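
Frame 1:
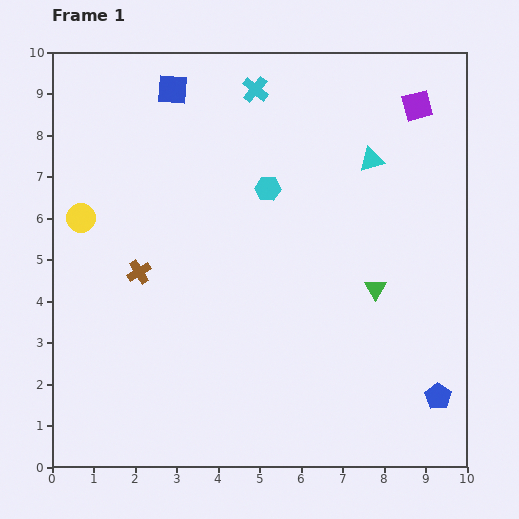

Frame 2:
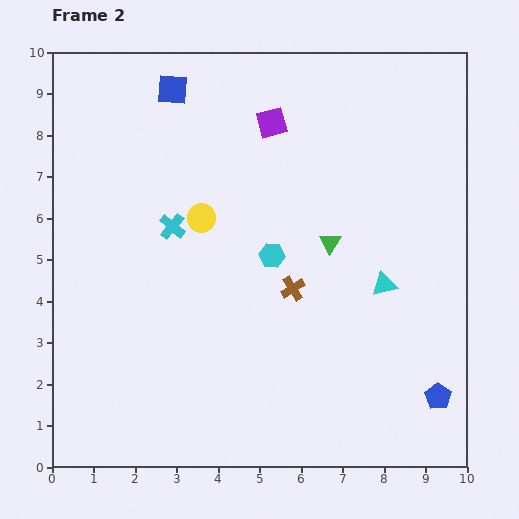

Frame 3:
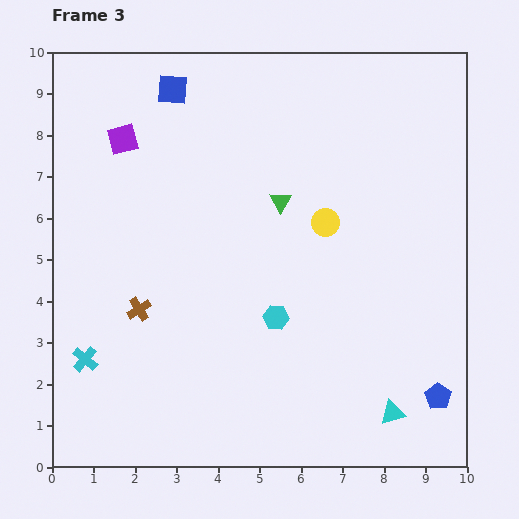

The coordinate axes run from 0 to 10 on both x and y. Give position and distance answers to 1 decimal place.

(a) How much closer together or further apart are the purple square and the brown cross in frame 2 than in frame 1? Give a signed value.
-3.8

Distance in frame 1: 7.8. Distance in frame 2: 4.0.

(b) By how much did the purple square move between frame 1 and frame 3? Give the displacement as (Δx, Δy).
(-7.1, -0.8)

The purple square was at (8.8, 8.7) in frame 1 and (1.7, 7.9) in frame 3.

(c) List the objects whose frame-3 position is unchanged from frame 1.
the blue square, the blue pentagon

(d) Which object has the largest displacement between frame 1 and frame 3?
the cyan cross

(moved 7.7; next 7.1)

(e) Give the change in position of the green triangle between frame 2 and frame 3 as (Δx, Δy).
(-1.2, 1.0)

The green triangle was at (6.7, 5.4) in frame 2 and (5.5, 6.4) in frame 3.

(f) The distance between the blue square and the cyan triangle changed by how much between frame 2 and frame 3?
+2.5

Distance in frame 2: 6.9. Distance in frame 3: 9.4.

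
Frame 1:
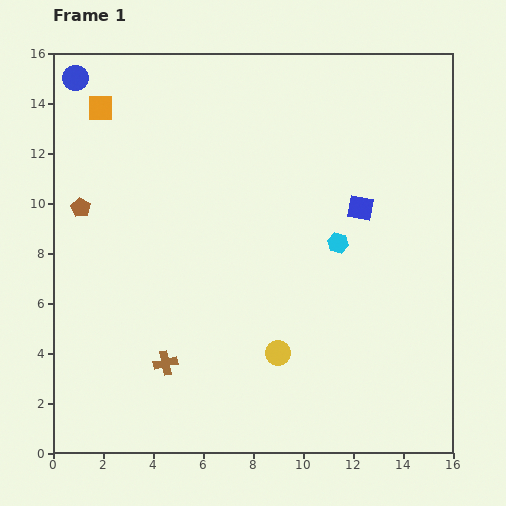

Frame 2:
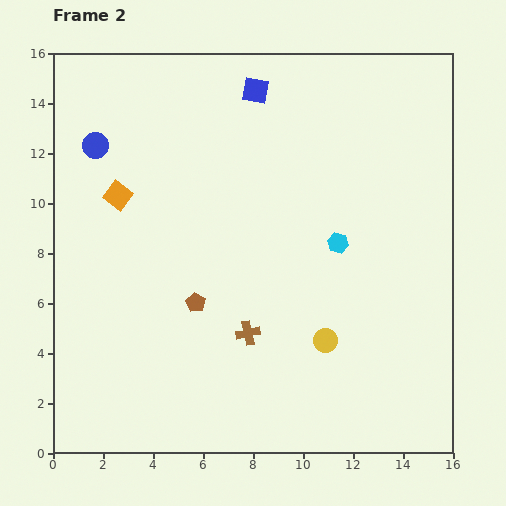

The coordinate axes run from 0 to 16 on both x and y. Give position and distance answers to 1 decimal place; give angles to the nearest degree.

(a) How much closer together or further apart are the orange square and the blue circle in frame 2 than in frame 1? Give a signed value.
+0.6

Distance in frame 1: 1.6. Distance in frame 2: 2.2.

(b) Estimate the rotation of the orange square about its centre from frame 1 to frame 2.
37° clockwise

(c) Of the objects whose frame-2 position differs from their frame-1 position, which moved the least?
the yellow circle

(moved 2.0)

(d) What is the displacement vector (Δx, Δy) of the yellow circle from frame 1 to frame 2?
(1.9, 0.5)

The yellow circle was at (9.0, 4.0) in frame 1 and (10.9, 4.5) in frame 2.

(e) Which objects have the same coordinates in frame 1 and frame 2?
the cyan hexagon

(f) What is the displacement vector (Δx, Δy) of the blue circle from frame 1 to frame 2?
(0.8, -2.7)

The blue circle was at (0.9, 15.0) in frame 1 and (1.7, 12.3) in frame 2.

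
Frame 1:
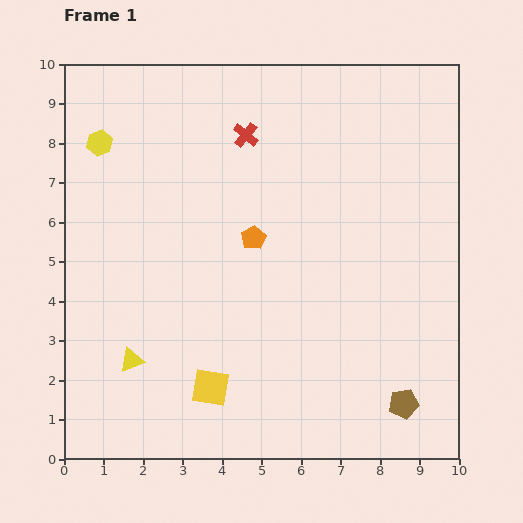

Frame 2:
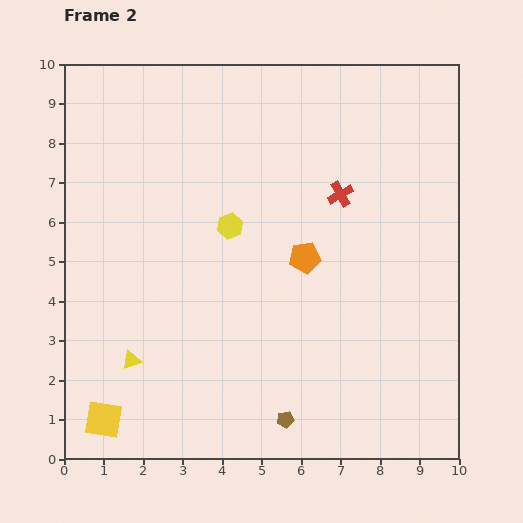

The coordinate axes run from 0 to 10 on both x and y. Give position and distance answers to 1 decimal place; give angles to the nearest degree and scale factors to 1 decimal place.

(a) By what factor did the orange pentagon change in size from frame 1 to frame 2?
1.3×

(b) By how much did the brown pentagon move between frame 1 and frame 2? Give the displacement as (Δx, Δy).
(-3.0, -0.4)

The brown pentagon was at (8.6, 1.4) in frame 1 and (5.6, 1.0) in frame 2.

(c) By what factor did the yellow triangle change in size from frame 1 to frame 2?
0.8×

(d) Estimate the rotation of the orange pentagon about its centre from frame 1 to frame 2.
22° clockwise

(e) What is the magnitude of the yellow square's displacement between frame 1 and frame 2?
2.8

The yellow square moved from (3.7, 1.8) to (1.0, 1.0), a distance of √(2.7² + 0.8²) ≈ 2.8.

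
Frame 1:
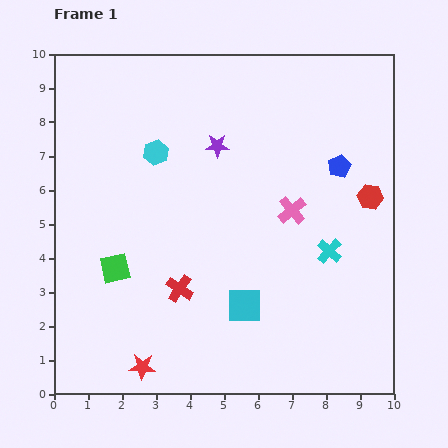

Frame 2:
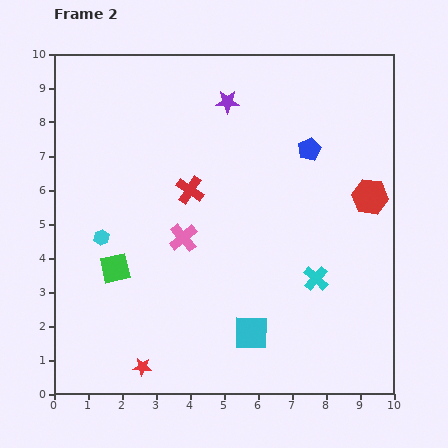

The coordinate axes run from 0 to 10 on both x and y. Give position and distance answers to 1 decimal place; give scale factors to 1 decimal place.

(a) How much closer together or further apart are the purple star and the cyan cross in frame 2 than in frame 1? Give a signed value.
+1.3

Distance in frame 1: 4.5. Distance in frame 2: 5.8.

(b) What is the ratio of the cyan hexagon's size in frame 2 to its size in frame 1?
0.6×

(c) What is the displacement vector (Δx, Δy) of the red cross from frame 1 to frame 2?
(0.3, 2.9)

The red cross was at (3.7, 3.1) in frame 1 and (4.0, 6.0) in frame 2.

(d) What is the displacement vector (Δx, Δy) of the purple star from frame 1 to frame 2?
(0.3, 1.3)

The purple star was at (4.8, 7.3) in frame 1 and (5.1, 8.6) in frame 2.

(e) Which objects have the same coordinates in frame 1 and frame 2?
the red star, the green square, the red hexagon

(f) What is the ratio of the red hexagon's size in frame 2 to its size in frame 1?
1.4×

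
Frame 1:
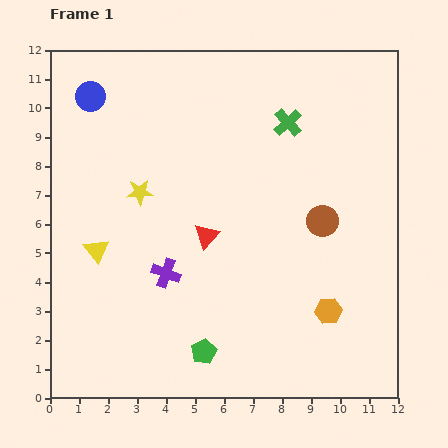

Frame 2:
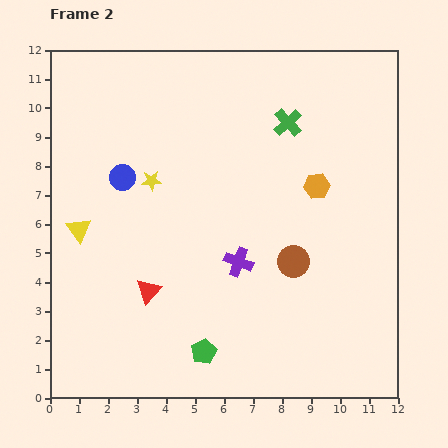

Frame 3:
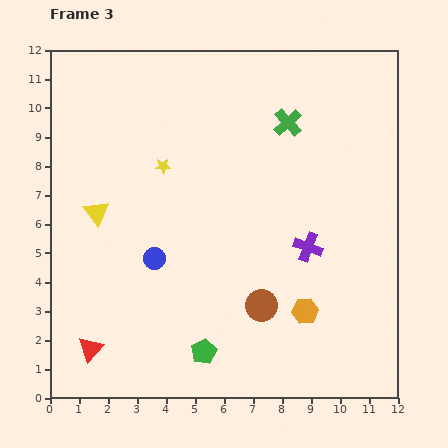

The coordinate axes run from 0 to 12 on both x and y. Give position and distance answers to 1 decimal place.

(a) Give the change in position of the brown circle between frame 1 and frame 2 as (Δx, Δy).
(-1.0, -1.4)

The brown circle was at (9.4, 6.1) in frame 1 and (8.4, 4.7) in frame 2.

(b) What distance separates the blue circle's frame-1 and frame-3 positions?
6.0

The blue circle moved from (1.4, 10.4) to (3.6, 4.8), a distance of √(2.2² + 5.6²) ≈ 6.0.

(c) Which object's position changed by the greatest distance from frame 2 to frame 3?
the orange hexagon

(moved 4.3; next 3.0)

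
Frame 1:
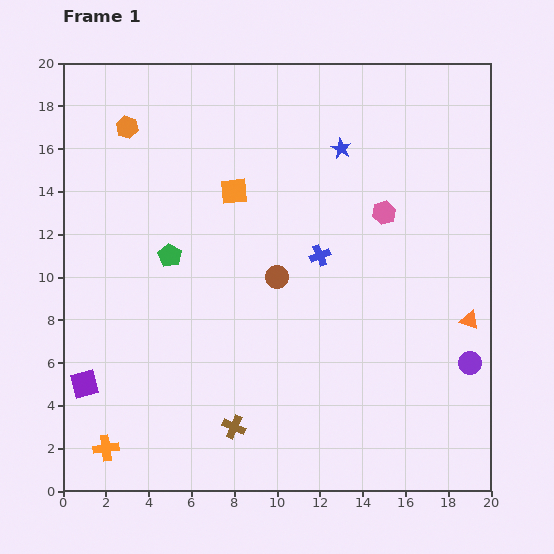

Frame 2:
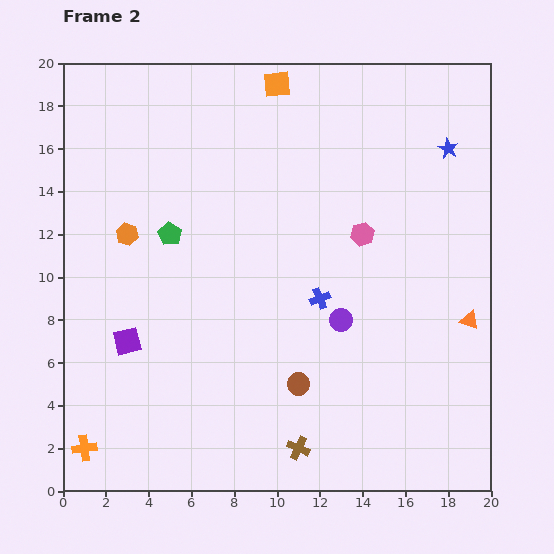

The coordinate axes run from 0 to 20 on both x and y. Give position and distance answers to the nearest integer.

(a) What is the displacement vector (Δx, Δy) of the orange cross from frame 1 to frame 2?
(-1, 0)

The orange cross was at (2, 2) in frame 1 and (1, 2) in frame 2.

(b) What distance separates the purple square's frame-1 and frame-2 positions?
3

The purple square moved from (1, 5) to (3, 7), a distance of √(2² + 2²) ≈ 3.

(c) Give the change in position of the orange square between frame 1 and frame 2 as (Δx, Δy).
(2, 5)

The orange square was at (8, 14) in frame 1 and (10, 19) in frame 2.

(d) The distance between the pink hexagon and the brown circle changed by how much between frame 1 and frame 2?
+2

Distance in frame 1: 6. Distance in frame 2: 8.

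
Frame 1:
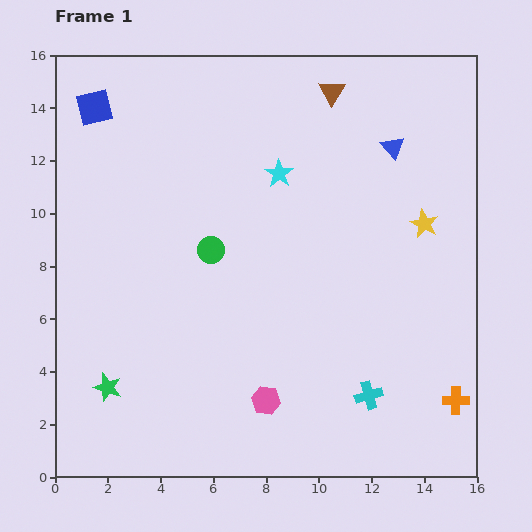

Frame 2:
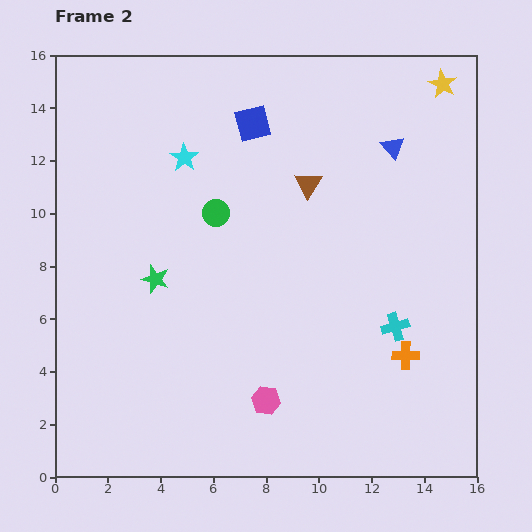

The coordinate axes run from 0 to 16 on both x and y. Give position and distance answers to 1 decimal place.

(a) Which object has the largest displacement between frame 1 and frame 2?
the blue square

(moved 6.0; next 5.3)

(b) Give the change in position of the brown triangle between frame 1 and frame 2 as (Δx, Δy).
(-0.9, -3.5)

The brown triangle was at (10.5, 14.6) in frame 1 and (9.6, 11.1) in frame 2.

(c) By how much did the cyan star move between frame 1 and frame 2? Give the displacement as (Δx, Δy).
(-3.6, 0.6)

The cyan star was at (8.5, 11.5) in frame 1 and (4.9, 12.1) in frame 2.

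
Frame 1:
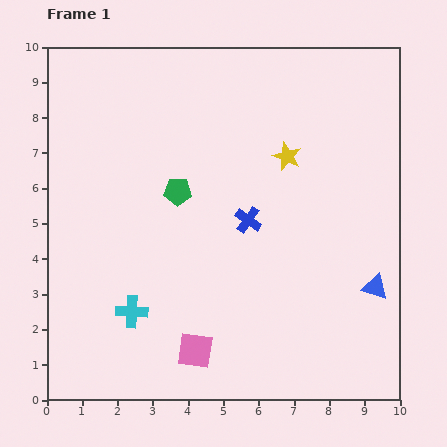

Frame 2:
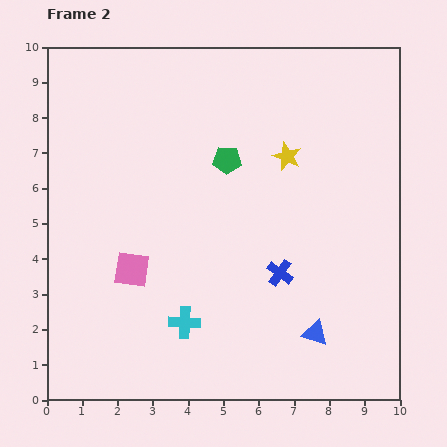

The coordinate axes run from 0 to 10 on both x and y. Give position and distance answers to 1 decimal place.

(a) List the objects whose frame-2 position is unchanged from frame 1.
the yellow star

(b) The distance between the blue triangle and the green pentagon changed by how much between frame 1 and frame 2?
-0.7

Distance in frame 1: 6.2. Distance in frame 2: 5.5.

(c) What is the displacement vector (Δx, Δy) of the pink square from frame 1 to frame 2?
(-1.8, 2.3)

The pink square was at (4.2, 1.4) in frame 1 and (2.4, 3.7) in frame 2.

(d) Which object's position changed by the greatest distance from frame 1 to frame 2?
the pink square

(moved 2.9; next 2.1)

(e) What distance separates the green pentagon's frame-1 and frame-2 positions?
1.7

The green pentagon moved from (3.7, 5.9) to (5.1, 6.8), a distance of √(1.4² + 0.9²) ≈ 1.7.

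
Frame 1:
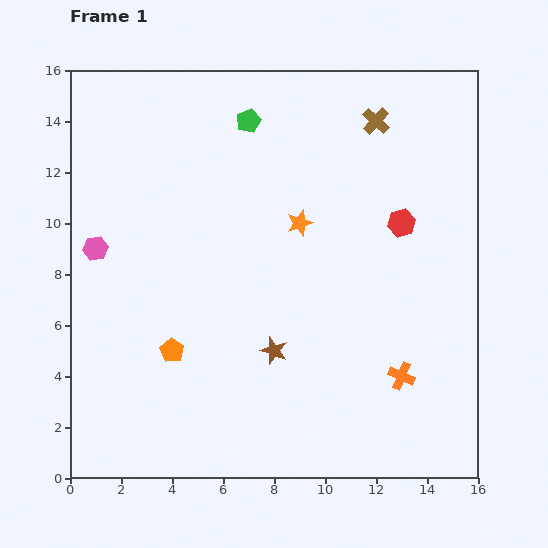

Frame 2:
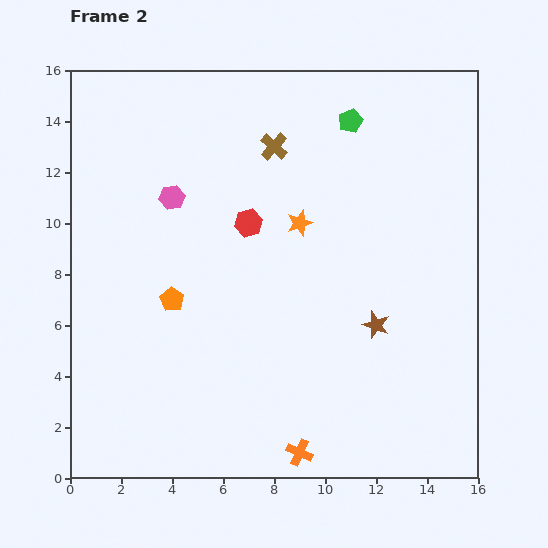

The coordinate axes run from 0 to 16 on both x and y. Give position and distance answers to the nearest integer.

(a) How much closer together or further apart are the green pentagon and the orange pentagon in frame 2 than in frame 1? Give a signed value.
+1

Distance in frame 1: 9. Distance in frame 2: 10.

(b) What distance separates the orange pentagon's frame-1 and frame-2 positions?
2

The orange pentagon moved from (4, 5) to (4, 7), a distance of √(0² + 2²) ≈ 2.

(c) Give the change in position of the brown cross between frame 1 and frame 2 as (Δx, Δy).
(-4, -1)

The brown cross was at (12, 14) in frame 1 and (8, 13) in frame 2.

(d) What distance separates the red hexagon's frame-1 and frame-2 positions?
6

The red hexagon moved from (13, 10) to (7, 10), a distance of √(6² + 0²) ≈ 6.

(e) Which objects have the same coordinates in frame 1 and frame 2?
the orange star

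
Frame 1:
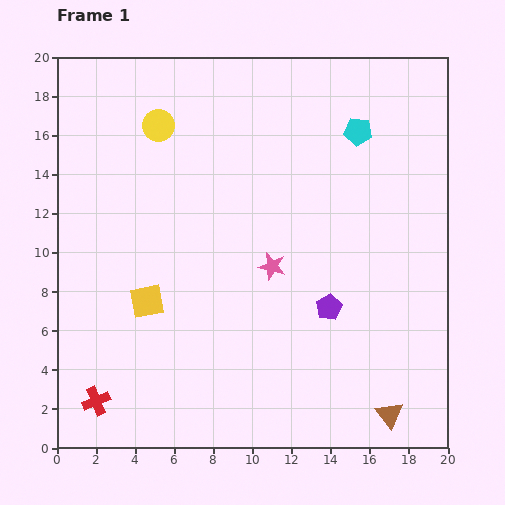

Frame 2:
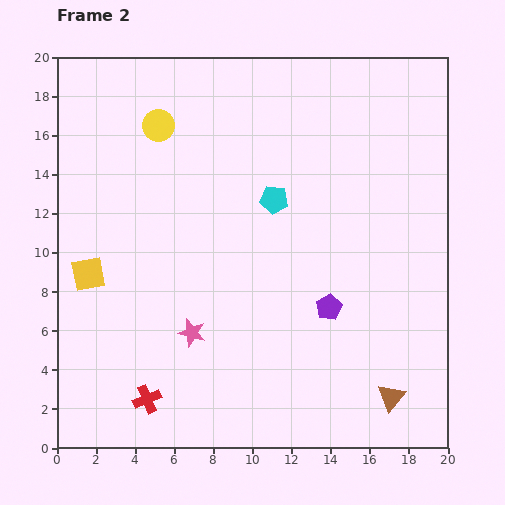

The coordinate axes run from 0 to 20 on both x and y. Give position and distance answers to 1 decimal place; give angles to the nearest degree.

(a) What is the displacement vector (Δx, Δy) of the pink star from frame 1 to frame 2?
(-4.1, -3.4)

The pink star was at (11.0, 9.3) in frame 1 and (6.9, 5.9) in frame 2.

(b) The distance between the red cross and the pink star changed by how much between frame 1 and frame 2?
-7.2

Distance in frame 1: 11.3. Distance in frame 2: 4.1.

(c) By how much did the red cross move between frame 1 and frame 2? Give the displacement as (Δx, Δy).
(2.6, 0.1)

The red cross was at (2.0, 2.4) in frame 1 and (4.6, 2.5) in frame 2.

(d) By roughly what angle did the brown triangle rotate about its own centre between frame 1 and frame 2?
18° clockwise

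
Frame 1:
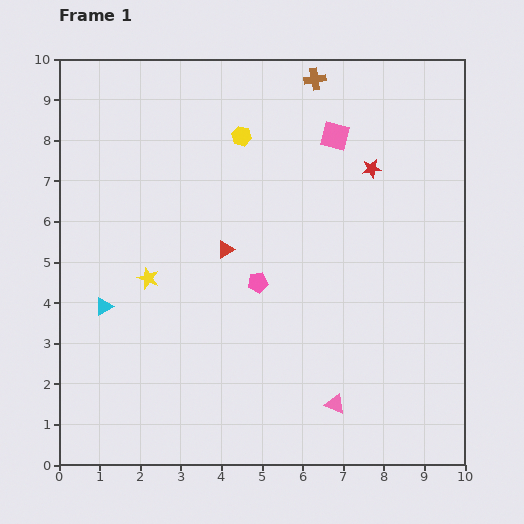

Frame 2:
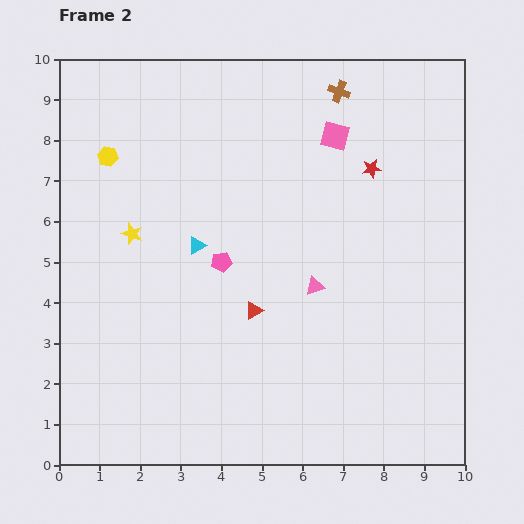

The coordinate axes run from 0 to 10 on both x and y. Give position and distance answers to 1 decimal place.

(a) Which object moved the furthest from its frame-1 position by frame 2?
the yellow hexagon

(moved 3.3; next 2.9)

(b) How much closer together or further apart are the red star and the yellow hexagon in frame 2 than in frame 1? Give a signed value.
+3.2

Distance in frame 1: 3.3. Distance in frame 2: 6.5.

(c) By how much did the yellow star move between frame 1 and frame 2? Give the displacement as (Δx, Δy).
(-0.4, 1.1)

The yellow star was at (2.2, 4.6) in frame 1 and (1.8, 5.7) in frame 2.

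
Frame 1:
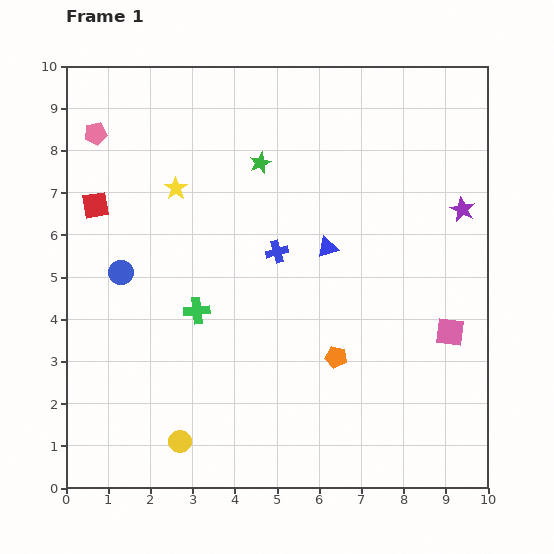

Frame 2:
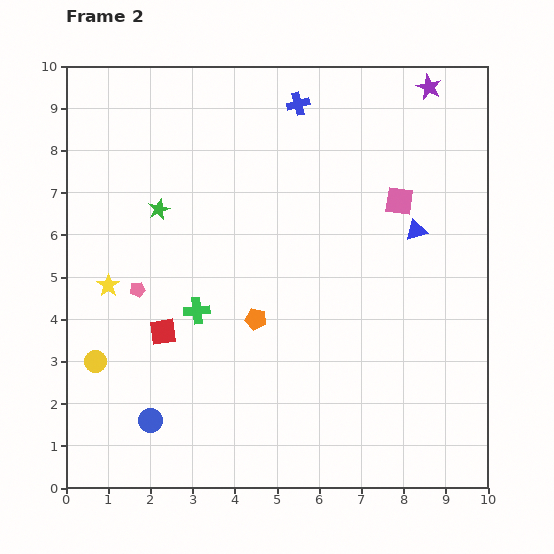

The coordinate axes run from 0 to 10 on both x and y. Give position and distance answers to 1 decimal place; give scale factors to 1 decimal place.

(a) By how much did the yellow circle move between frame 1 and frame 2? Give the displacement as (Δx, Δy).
(-2.0, 1.9)

The yellow circle was at (2.7, 1.1) in frame 1 and (0.7, 3.0) in frame 2.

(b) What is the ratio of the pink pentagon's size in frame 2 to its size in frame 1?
0.7×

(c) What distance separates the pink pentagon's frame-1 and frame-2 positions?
3.8

The pink pentagon moved from (0.7, 8.4) to (1.7, 4.7), a distance of √(1.0² + 3.7²) ≈ 3.8.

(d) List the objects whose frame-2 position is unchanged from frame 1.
the green cross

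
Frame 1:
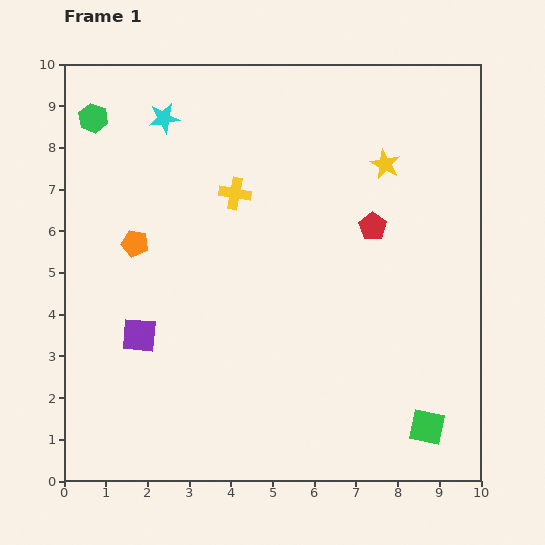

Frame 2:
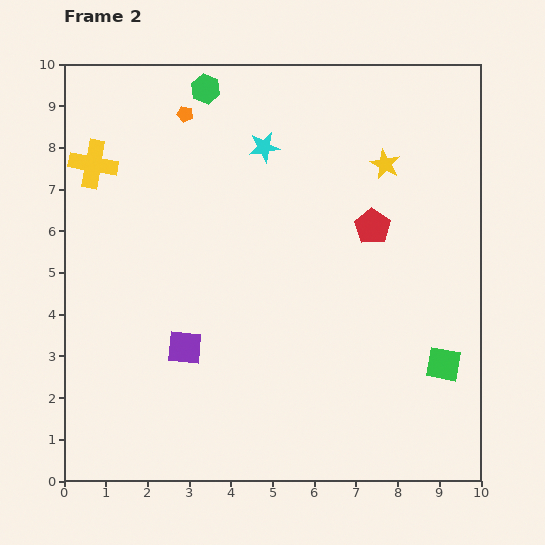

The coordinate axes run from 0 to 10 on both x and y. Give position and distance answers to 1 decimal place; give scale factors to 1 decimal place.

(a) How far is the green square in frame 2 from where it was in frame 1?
1.6

The green square moved from (8.7, 1.3) to (9.1, 2.8), a distance of √(0.4² + 1.5²) ≈ 1.6.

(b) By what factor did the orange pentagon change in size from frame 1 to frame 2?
0.6×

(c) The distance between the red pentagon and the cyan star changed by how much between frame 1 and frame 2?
-2.4

Distance in frame 1: 5.6. Distance in frame 2: 3.2.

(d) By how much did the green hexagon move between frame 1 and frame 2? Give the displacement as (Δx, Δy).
(2.7, 0.7)

The green hexagon was at (0.7, 8.7) in frame 1 and (3.4, 9.4) in frame 2.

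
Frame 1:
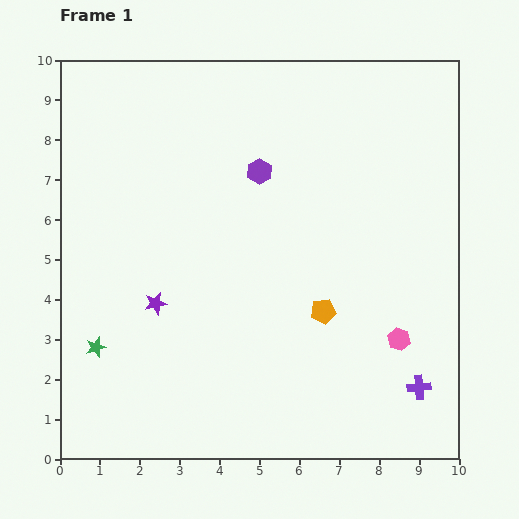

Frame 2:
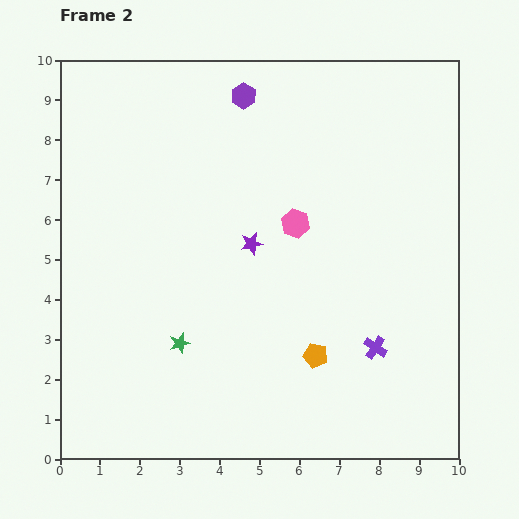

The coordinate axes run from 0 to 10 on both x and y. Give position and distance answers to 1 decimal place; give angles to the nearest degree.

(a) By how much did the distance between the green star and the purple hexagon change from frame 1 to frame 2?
+0.4

Distance in frame 1: 6.0. Distance in frame 2: 6.4.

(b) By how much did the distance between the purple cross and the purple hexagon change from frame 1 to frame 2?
+0.4

Distance in frame 1: 6.7. Distance in frame 2: 7.1.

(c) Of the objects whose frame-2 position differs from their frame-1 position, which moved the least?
the orange pentagon

(moved 1.1)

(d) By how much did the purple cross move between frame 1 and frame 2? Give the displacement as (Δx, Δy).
(-1.1, 1.0)

The purple cross was at (9.0, 1.8) in frame 1 and (7.9, 2.8) in frame 2.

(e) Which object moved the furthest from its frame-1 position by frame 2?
the pink hexagon

(moved 3.9; next 2.8)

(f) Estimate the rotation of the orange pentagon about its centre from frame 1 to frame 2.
21° clockwise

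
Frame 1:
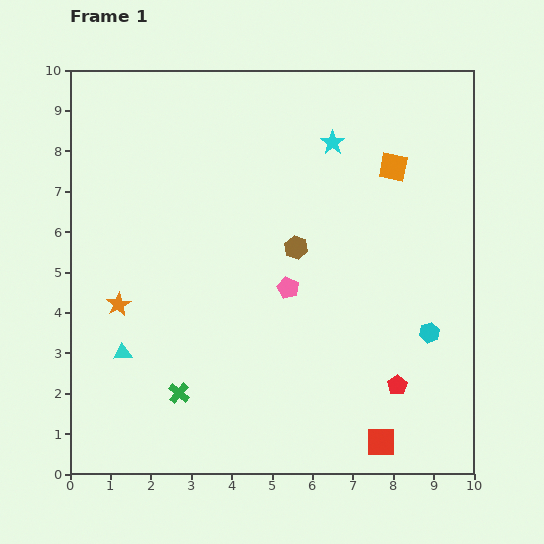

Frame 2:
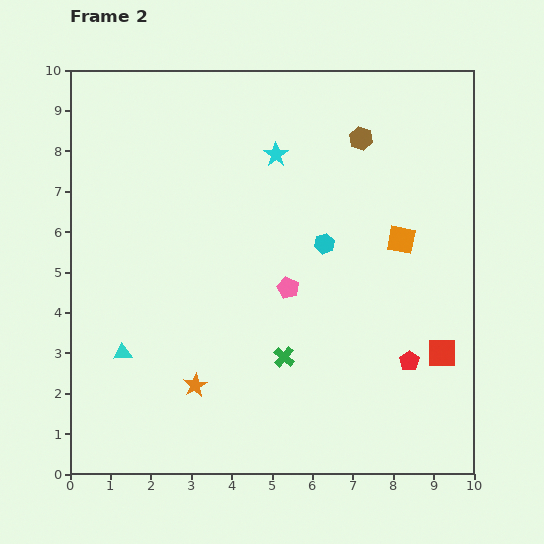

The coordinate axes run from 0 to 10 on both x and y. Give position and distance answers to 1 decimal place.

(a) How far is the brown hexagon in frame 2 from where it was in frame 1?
3.1

The brown hexagon moved from (5.6, 5.6) to (7.2, 8.3), a distance of √(1.6² + 2.7²) ≈ 3.1.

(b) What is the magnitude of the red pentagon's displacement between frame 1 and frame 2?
0.7

The red pentagon moved from (8.1, 2.2) to (8.4, 2.8), a distance of √(0.3² + 0.6²) ≈ 0.7.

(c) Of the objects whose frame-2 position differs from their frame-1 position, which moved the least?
the red pentagon

(moved 0.7)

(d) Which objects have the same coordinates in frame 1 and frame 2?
the pink pentagon, the cyan triangle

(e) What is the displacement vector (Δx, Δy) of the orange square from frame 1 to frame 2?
(0.2, -1.8)

The orange square was at (8.0, 7.6) in frame 1 and (8.2, 5.8) in frame 2.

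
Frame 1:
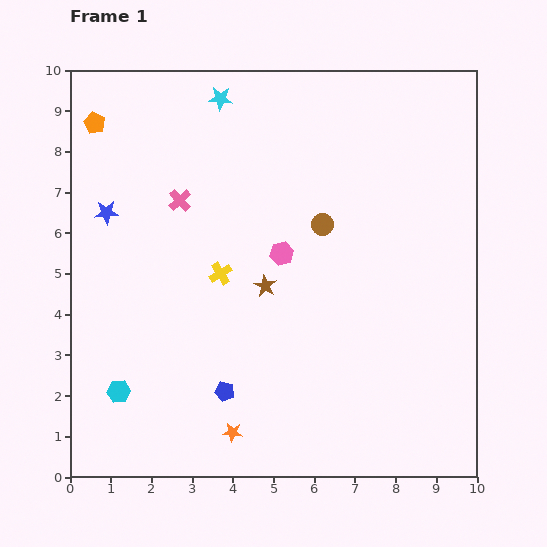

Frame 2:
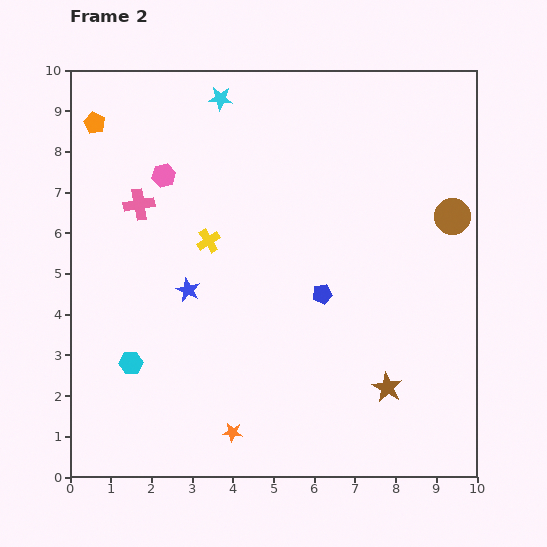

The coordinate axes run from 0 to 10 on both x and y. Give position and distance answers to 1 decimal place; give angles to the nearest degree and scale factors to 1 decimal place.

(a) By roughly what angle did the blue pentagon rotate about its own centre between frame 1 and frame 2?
26° counter-clockwise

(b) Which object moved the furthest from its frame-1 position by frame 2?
the brown star

(moved 3.9; next 3.5)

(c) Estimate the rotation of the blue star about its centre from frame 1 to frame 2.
29° clockwise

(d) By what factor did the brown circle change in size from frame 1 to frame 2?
1.7×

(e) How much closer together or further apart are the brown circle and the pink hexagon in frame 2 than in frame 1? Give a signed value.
+6.0

Distance in frame 1: 1.2. Distance in frame 2: 7.2.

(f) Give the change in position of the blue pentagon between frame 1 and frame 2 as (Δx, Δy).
(2.4, 2.4)

The blue pentagon was at (3.8, 2.1) in frame 1 and (6.2, 4.5) in frame 2.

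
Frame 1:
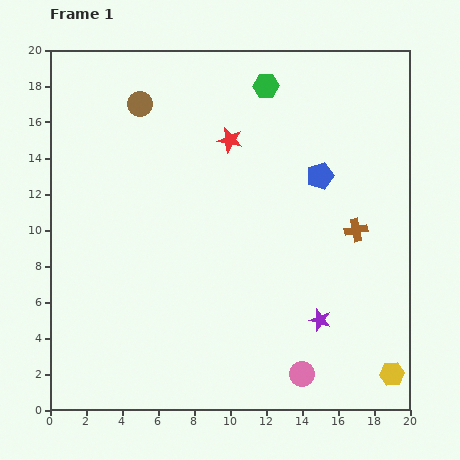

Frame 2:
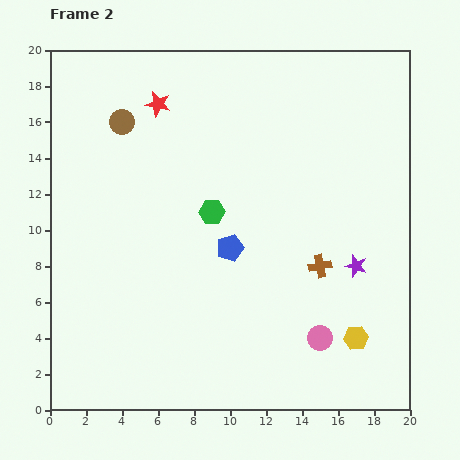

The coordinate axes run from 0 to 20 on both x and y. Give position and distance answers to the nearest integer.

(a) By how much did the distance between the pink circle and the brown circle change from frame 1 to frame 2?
-1

Distance in frame 1: 17. Distance in frame 2: 16.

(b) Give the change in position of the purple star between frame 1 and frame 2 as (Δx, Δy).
(2, 3)

The purple star was at (15, 5) in frame 1 and (17, 8) in frame 2.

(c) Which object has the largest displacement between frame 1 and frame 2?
the green hexagon

(moved 8; next 6)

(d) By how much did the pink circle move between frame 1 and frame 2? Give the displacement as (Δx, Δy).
(1, 2)

The pink circle was at (14, 2) in frame 1 and (15, 4) in frame 2.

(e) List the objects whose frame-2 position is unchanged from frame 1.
none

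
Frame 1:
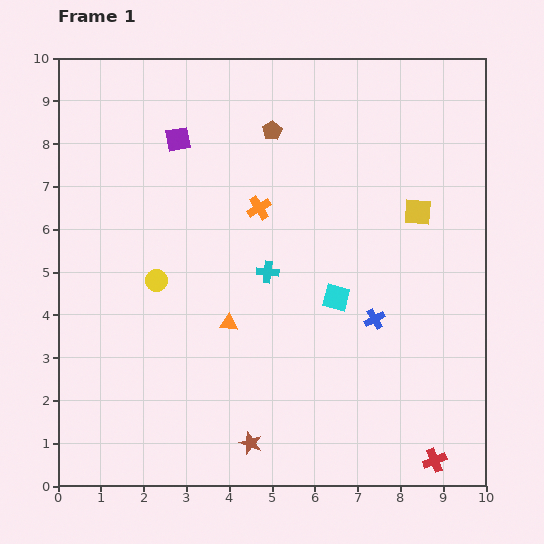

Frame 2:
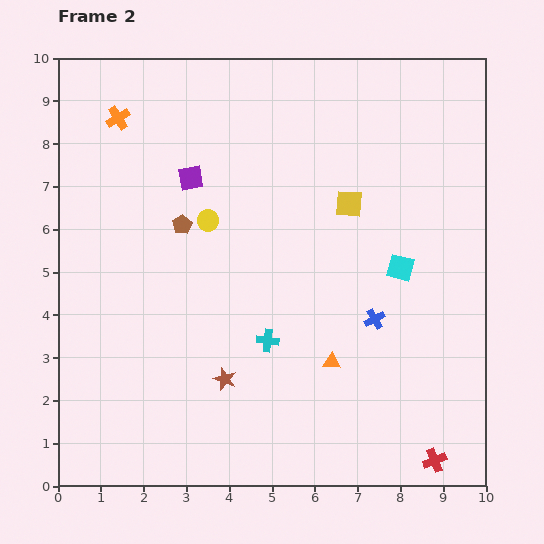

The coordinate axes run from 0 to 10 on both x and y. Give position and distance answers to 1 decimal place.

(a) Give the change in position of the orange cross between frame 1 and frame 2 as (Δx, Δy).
(-3.3, 2.1)

The orange cross was at (4.7, 6.5) in frame 1 and (1.4, 8.6) in frame 2.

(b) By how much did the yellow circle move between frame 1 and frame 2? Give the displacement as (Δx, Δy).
(1.2, 1.4)

The yellow circle was at (2.3, 4.8) in frame 1 and (3.5, 6.2) in frame 2.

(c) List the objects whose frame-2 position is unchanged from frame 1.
the red cross, the blue cross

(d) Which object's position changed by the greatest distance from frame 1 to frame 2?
the orange cross

(moved 3.9; next 3.0)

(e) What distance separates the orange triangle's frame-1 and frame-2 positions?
2.6

The orange triangle moved from (4.0, 3.8) to (6.4, 2.9), a distance of √(2.4² + 0.9²) ≈ 2.6.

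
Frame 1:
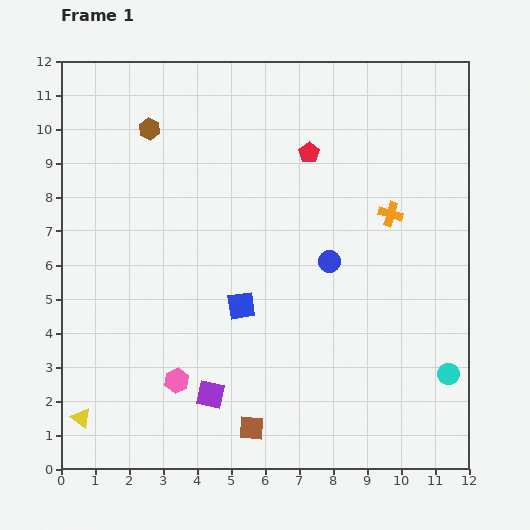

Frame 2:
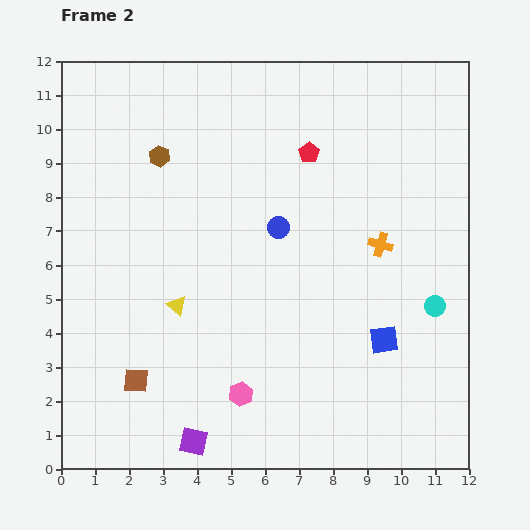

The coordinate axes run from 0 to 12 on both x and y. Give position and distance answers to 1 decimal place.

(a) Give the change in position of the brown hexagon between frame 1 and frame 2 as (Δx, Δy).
(0.3, -0.8)

The brown hexagon was at (2.6, 10.0) in frame 1 and (2.9, 9.2) in frame 2.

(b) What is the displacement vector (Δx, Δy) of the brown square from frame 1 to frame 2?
(-3.4, 1.4)

The brown square was at (5.6, 1.2) in frame 1 and (2.2, 2.6) in frame 2.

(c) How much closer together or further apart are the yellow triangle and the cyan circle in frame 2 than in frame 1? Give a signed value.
-3.3

Distance in frame 1: 10.9. Distance in frame 2: 7.6.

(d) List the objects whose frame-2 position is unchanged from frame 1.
the red pentagon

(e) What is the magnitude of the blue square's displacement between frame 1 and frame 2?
4.3

The blue square moved from (5.3, 4.8) to (9.5, 3.8), a distance of √(4.2² + 1.0²) ≈ 4.3.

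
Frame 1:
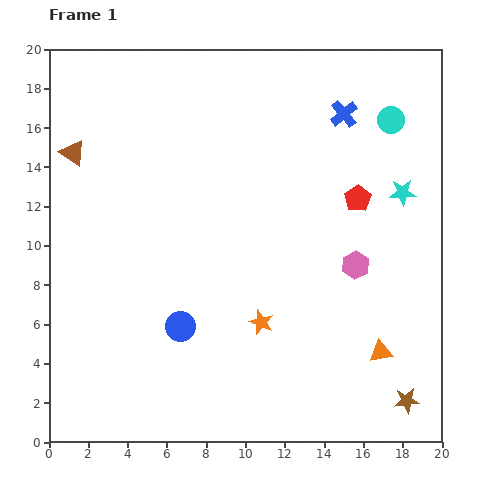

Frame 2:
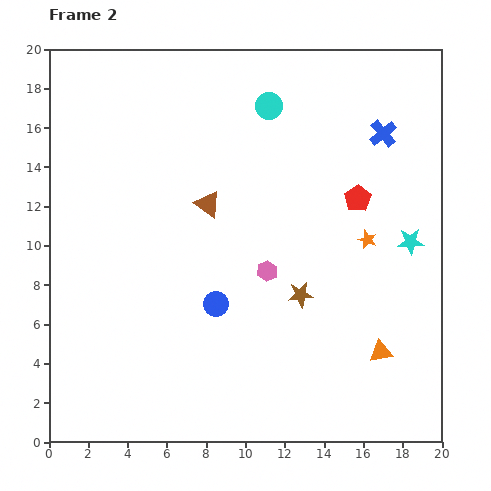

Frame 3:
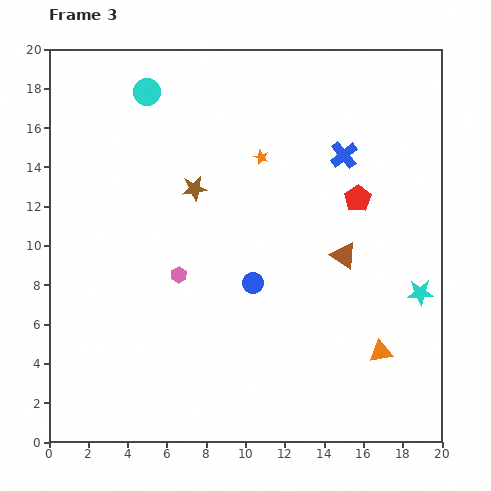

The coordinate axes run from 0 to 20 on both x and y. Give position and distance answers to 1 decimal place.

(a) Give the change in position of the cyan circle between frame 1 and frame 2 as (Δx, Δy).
(-6.2, 0.7)

The cyan circle was at (17.4, 16.4) in frame 1 and (11.2, 17.1) in frame 2.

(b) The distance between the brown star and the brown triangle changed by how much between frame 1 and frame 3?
-12.9

Distance in frame 1: 21.2. Distance in frame 3: 8.3.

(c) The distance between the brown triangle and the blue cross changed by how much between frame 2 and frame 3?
-4.5

Distance in frame 2: 9.6. Distance in frame 3: 5.1.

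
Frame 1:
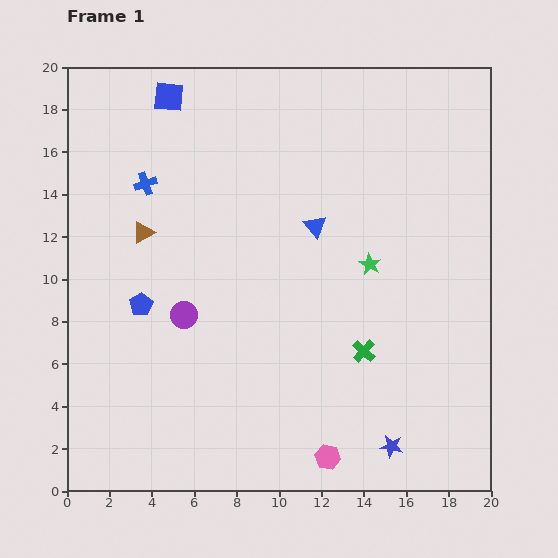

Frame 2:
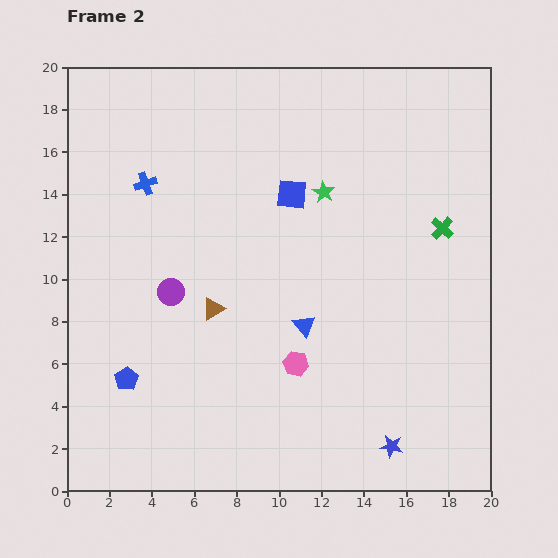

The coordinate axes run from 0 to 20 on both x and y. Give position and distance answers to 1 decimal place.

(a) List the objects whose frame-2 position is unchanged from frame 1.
the blue cross, the blue star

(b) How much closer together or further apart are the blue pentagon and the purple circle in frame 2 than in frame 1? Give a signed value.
+2.5

Distance in frame 1: 2.1. Distance in frame 2: 4.6.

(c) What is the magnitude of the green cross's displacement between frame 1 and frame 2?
6.9

The green cross moved from (14.0, 6.6) to (17.7, 12.4), a distance of √(3.7² + 5.8²) ≈ 6.9.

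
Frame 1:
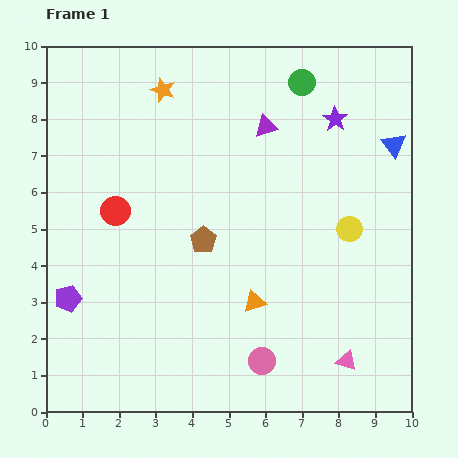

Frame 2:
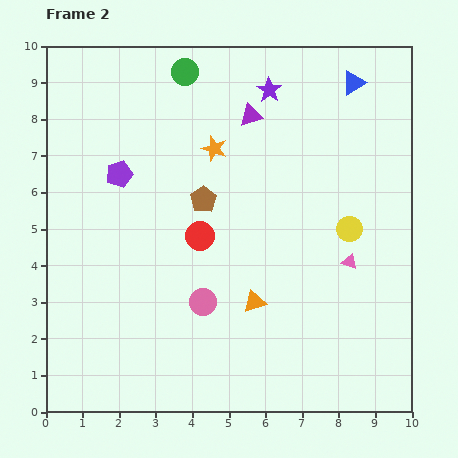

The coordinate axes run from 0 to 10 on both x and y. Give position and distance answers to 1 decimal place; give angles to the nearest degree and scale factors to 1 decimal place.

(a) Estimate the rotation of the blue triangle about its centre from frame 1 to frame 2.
39° clockwise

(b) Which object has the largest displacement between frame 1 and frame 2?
the purple pentagon

(moved 3.7; next 3.2)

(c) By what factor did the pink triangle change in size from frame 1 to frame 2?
0.8×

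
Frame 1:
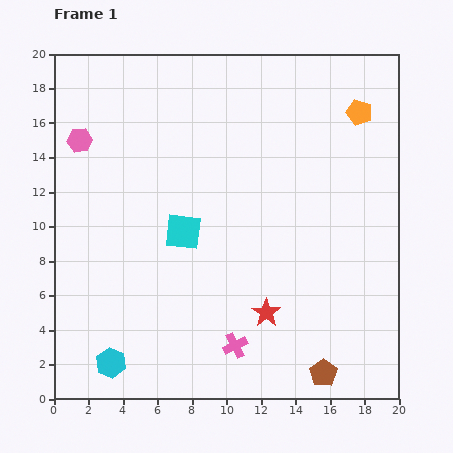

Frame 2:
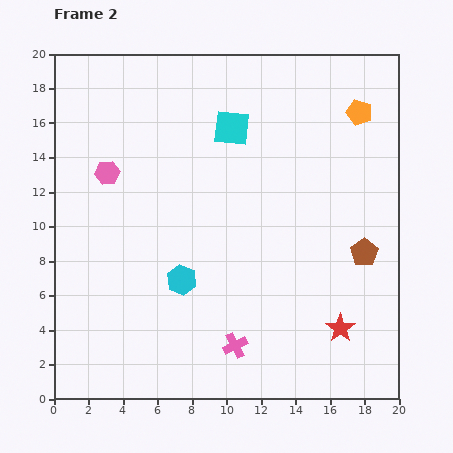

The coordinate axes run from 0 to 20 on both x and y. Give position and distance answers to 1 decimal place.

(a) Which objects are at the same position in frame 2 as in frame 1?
the pink cross, the orange pentagon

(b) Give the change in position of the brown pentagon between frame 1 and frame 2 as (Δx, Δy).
(2.4, 7.0)

The brown pentagon was at (15.6, 1.5) in frame 1 and (18.0, 8.5) in frame 2.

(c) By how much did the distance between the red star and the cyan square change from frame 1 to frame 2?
+6.5

Distance in frame 1: 6.7. Distance in frame 2: 13.2.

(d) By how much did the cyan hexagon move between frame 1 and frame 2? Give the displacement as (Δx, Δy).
(4.1, 4.8)

The cyan hexagon was at (3.3, 2.1) in frame 1 and (7.4, 6.9) in frame 2.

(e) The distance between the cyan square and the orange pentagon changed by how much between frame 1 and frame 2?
-4.8

Distance in frame 1: 12.3. Distance in frame 2: 7.5.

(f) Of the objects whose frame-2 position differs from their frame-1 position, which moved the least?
the pink hexagon

(moved 2.5)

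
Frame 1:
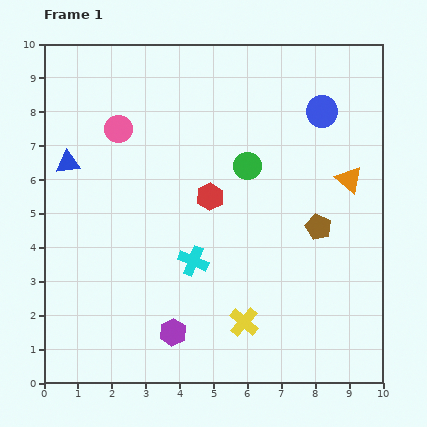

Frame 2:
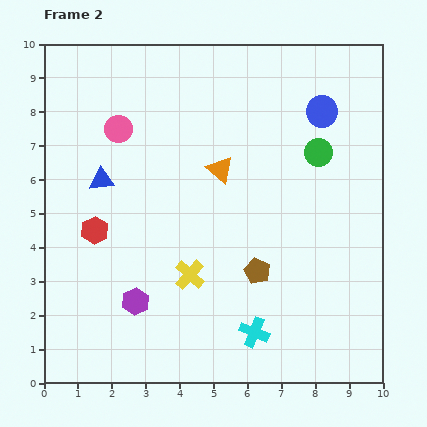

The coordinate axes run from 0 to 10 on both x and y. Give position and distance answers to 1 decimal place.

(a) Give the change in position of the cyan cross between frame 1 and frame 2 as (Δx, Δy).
(1.8, -2.1)

The cyan cross was at (4.4, 3.6) in frame 1 and (6.2, 1.5) in frame 2.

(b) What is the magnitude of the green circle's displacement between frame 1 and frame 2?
2.1

The green circle moved from (6.0, 6.4) to (8.1, 6.8), a distance of √(2.1² + 0.4²) ≈ 2.1.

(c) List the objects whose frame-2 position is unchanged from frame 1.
the blue circle, the pink circle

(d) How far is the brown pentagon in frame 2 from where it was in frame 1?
2.2

The brown pentagon moved from (8.1, 4.6) to (6.3, 3.3), a distance of √(1.8² + 1.3²) ≈ 2.2.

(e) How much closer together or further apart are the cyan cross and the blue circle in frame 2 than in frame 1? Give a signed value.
+1.0

Distance in frame 1: 5.8. Distance in frame 2: 6.8.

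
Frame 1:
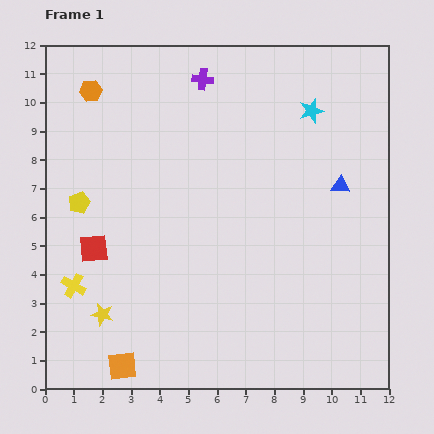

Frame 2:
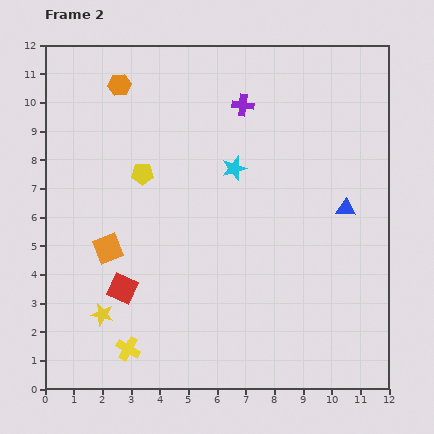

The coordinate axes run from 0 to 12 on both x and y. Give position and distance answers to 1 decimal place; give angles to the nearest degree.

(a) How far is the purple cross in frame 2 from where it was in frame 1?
1.7

The purple cross moved from (5.5, 10.8) to (6.9, 9.9), a distance of √(1.4² + 0.9²) ≈ 1.7.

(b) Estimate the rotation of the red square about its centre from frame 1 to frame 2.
30° clockwise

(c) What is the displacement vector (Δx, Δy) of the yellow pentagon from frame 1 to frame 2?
(2.2, 1.0)

The yellow pentagon was at (1.2, 6.5) in frame 1 and (3.4, 7.5) in frame 2.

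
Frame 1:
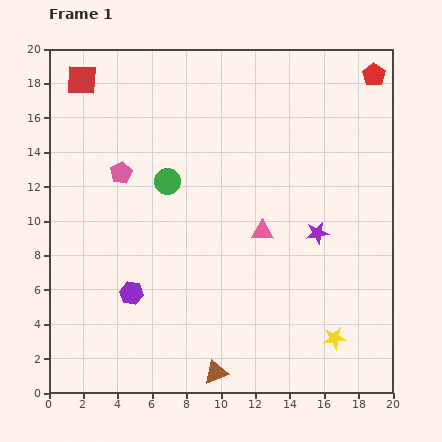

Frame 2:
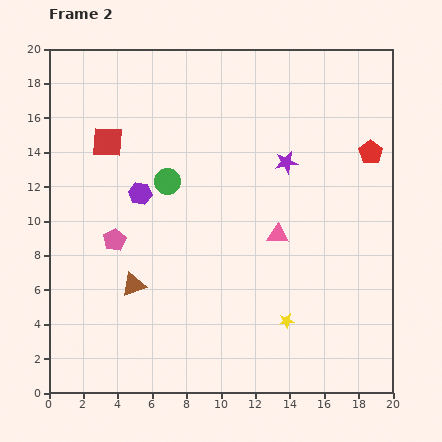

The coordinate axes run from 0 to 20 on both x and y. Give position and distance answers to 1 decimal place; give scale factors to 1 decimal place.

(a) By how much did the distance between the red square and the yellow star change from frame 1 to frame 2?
-6.3

Distance in frame 1: 21.0. Distance in frame 2: 14.7.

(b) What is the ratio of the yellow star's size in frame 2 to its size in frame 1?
0.6×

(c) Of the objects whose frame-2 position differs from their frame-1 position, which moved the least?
the pink triangle

(moved 0.9)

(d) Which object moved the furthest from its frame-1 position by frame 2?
the brown triangle

(moved 7.0; next 5.8)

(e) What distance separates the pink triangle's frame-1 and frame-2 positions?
0.9

The pink triangle moved from (12.4, 9.4) to (13.3, 9.2), a distance of √(0.9² + 0.2²) ≈ 0.9.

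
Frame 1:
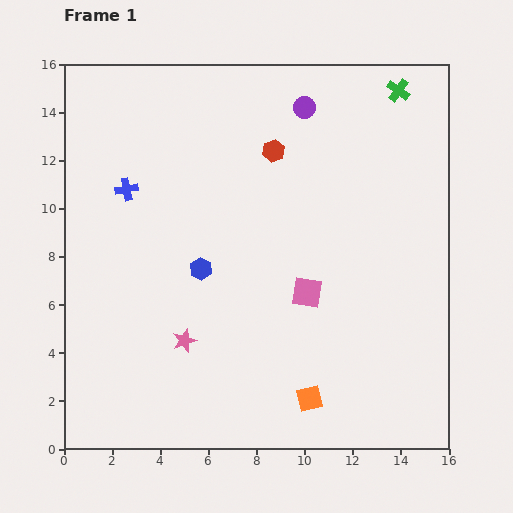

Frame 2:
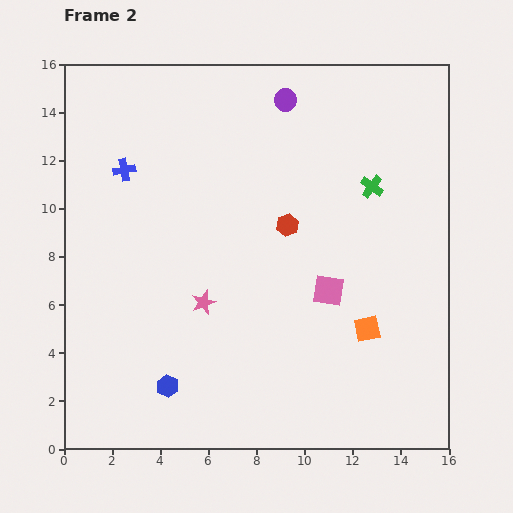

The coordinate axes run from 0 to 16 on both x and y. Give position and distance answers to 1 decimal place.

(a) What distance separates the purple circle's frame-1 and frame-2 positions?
0.9

The purple circle moved from (10.0, 14.2) to (9.2, 14.5), a distance of √(0.8² + 0.3²) ≈ 0.9.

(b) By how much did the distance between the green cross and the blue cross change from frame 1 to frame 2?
-1.7

Distance in frame 1: 12.0. Distance in frame 2: 10.3.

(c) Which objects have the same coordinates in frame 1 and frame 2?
none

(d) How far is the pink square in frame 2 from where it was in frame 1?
0.9

The pink square moved from (10.1, 6.5) to (11.0, 6.6), a distance of √(0.9² + 0.1²) ≈ 0.9.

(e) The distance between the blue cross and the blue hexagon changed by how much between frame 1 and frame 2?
+4.7

Distance in frame 1: 4.5. Distance in frame 2: 9.2.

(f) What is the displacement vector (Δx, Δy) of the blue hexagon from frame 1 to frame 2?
(-1.4, -4.9)

The blue hexagon was at (5.7, 7.5) in frame 1 and (4.3, 2.6) in frame 2.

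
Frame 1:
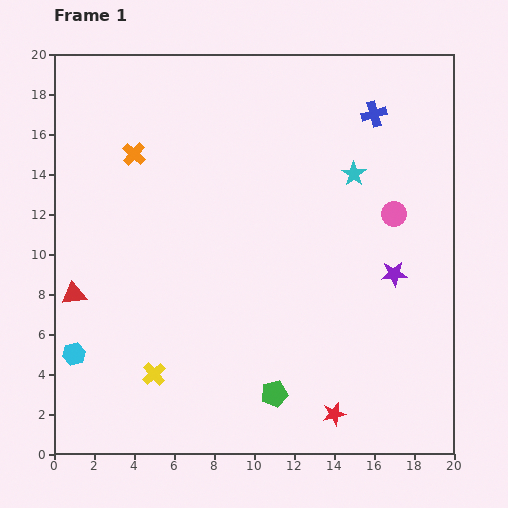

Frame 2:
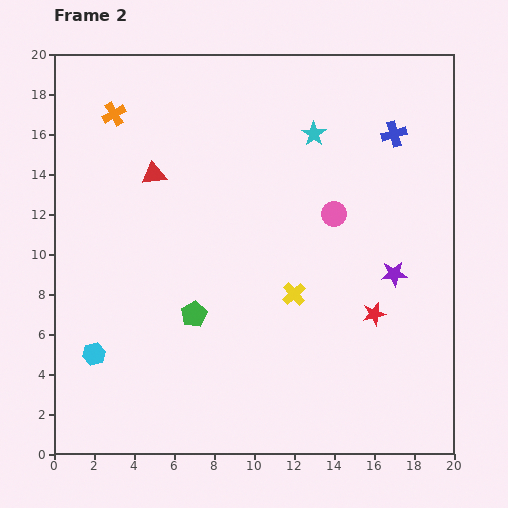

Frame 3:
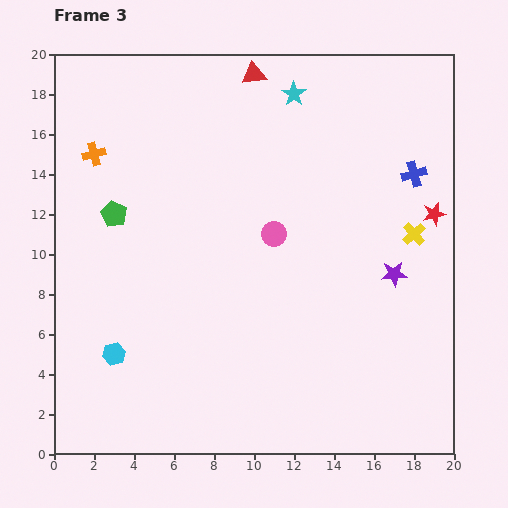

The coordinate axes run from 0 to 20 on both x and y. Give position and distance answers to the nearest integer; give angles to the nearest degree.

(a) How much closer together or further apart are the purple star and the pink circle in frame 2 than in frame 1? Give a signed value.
+1

Distance in frame 1: 3. Distance in frame 2: 4.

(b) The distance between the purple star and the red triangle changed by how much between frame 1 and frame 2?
-3

Distance in frame 1: 16. Distance in frame 2: 13.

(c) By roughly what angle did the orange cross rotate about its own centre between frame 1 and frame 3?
34° clockwise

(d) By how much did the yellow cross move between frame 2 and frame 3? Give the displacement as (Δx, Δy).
(6, 3)

The yellow cross was at (12, 8) in frame 2 and (18, 11) in frame 3.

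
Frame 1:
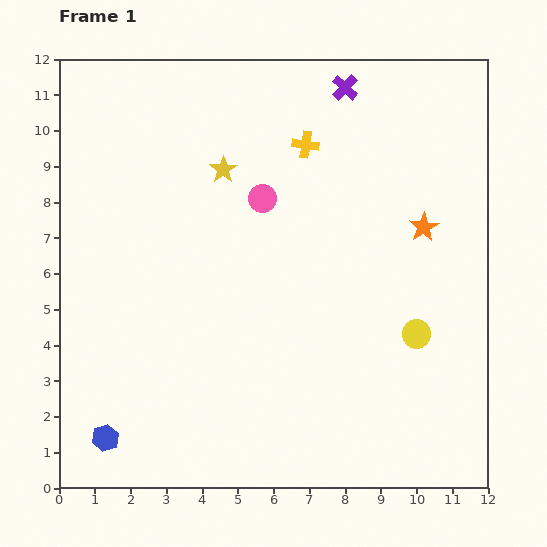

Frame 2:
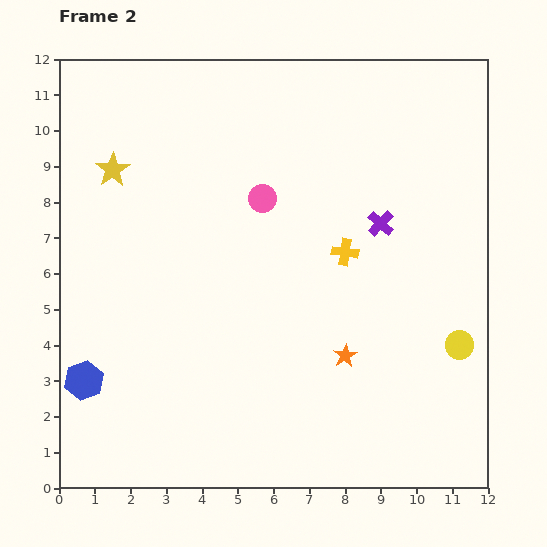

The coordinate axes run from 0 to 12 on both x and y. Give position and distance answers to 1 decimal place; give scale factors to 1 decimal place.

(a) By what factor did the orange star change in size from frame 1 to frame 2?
0.8×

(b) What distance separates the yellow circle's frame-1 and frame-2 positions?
1.2

The yellow circle moved from (10.0, 4.3) to (11.2, 4.0), a distance of √(1.2² + 0.3²) ≈ 1.2.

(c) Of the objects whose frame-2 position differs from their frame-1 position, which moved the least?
the yellow circle

(moved 1.2)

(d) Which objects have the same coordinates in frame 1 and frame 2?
the pink circle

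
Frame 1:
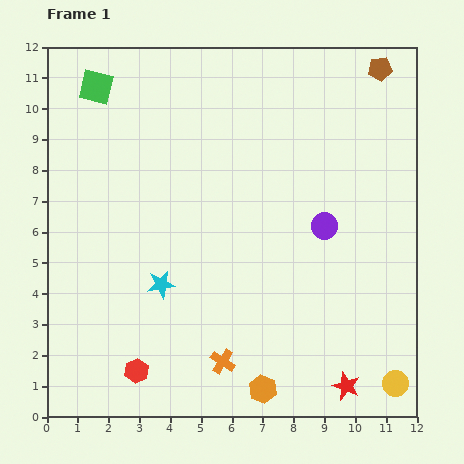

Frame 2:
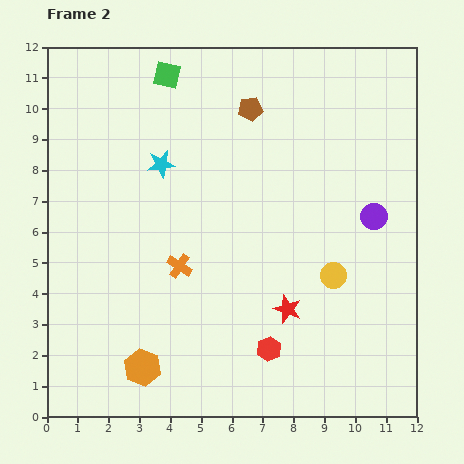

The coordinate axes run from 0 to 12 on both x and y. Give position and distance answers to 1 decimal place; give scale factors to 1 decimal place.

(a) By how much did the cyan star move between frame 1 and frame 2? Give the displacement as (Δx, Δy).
(0.0, 3.9)

The cyan star was at (3.7, 4.3) in frame 1 and (3.7, 8.2) in frame 2.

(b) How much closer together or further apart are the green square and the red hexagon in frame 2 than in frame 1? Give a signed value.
+0.2

Distance in frame 1: 9.3. Distance in frame 2: 9.5.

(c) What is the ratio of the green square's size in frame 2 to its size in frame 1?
0.8×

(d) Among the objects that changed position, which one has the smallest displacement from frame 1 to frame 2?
the purple circle

(moved 1.6)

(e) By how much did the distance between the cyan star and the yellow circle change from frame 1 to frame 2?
-1.5

Distance in frame 1: 8.2. Distance in frame 2: 6.7.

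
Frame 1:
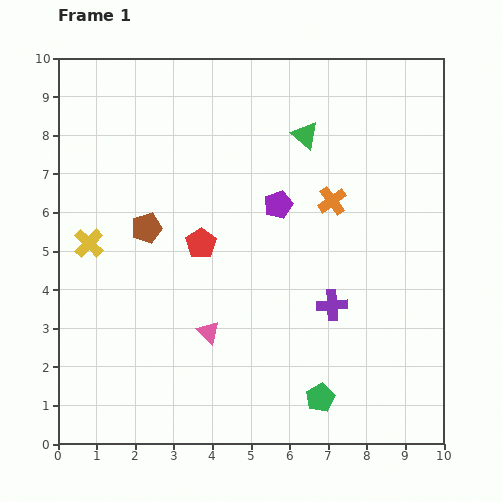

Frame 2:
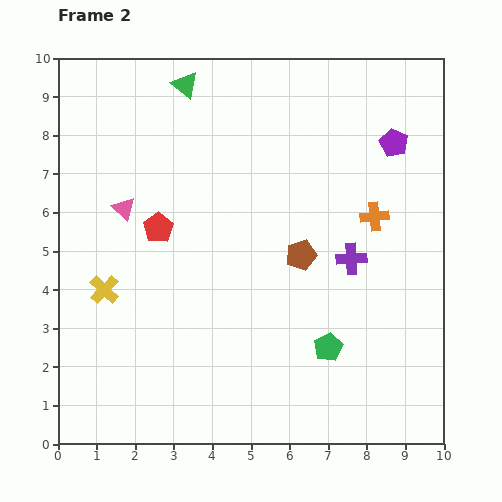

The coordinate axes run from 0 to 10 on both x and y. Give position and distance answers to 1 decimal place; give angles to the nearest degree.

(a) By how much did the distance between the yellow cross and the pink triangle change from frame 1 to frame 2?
-1.7

Distance in frame 1: 3.9. Distance in frame 2: 2.2.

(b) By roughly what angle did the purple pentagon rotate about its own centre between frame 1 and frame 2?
25° counter-clockwise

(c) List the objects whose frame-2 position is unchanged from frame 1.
none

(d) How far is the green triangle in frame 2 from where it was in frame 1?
3.4

The green triangle moved from (6.4, 8.0) to (3.3, 9.3), a distance of √(3.1² + 1.3²) ≈ 3.4.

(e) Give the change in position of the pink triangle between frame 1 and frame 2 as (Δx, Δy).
(-2.2, 3.2)

The pink triangle was at (3.9, 2.9) in frame 1 and (1.7, 6.1) in frame 2.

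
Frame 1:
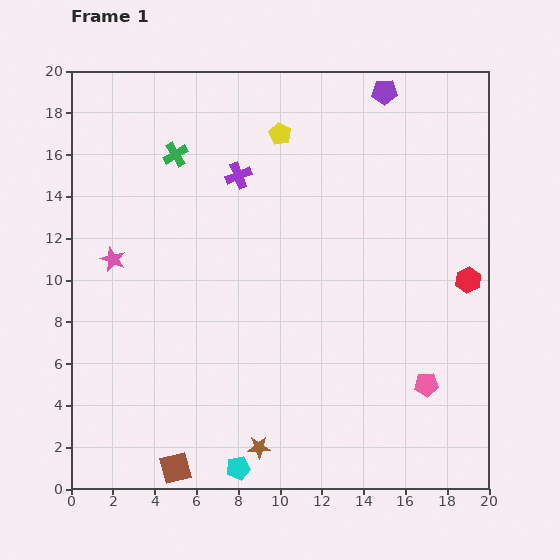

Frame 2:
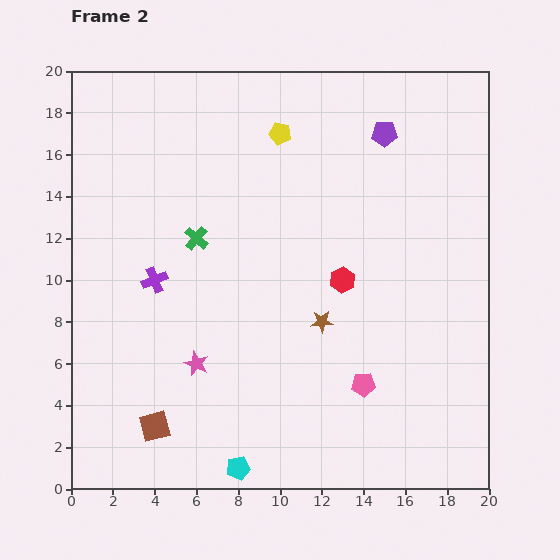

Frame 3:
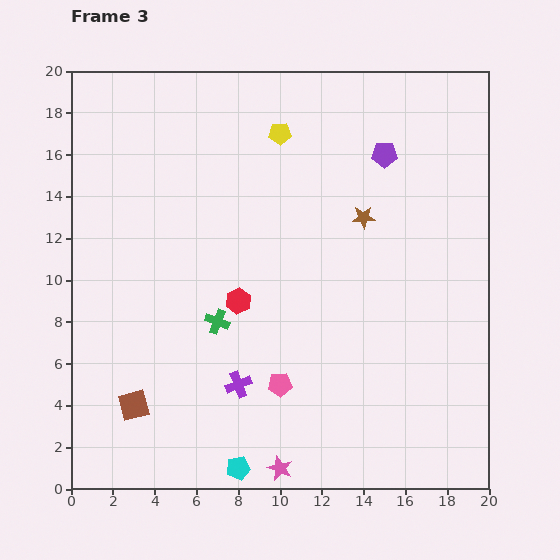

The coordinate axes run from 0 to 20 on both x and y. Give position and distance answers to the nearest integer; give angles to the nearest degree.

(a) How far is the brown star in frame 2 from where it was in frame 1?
7

The brown star moved from (9, 2) to (12, 8), a distance of √(3² + 6²) ≈ 7.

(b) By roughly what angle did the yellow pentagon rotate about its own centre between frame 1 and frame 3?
30° counter-clockwise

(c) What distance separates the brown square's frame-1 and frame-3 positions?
4

The brown square moved from (5, 1) to (3, 4), a distance of √(2² + 3²) ≈ 4.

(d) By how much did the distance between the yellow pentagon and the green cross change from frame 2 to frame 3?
+3

Distance in frame 2: 6. Distance in frame 3: 9.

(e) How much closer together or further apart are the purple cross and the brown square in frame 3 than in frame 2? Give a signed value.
-2

Distance in frame 2: 7. Distance in frame 3: 5.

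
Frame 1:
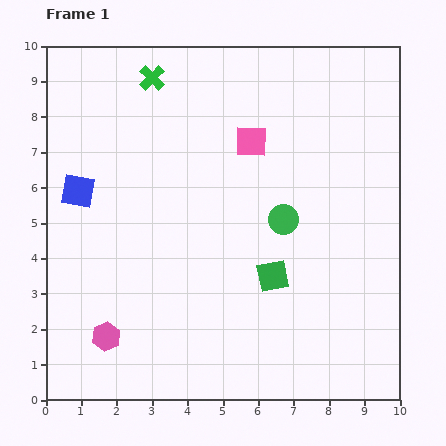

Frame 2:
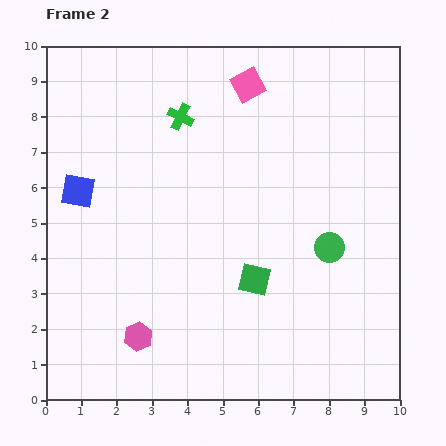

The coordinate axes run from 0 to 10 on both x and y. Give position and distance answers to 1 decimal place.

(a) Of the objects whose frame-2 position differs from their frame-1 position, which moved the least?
the green square

(moved 0.5)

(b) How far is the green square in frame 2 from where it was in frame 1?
0.5

The green square moved from (6.4, 3.5) to (5.9, 3.4), a distance of √(0.5² + 0.1²) ≈ 0.5.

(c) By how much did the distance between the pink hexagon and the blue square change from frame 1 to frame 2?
+0.2

Distance in frame 1: 4.2. Distance in frame 2: 4.4.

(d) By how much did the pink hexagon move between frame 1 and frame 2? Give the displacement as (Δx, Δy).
(0.9, 0.0)

The pink hexagon was at (1.7, 1.8) in frame 1 and (2.6, 1.8) in frame 2.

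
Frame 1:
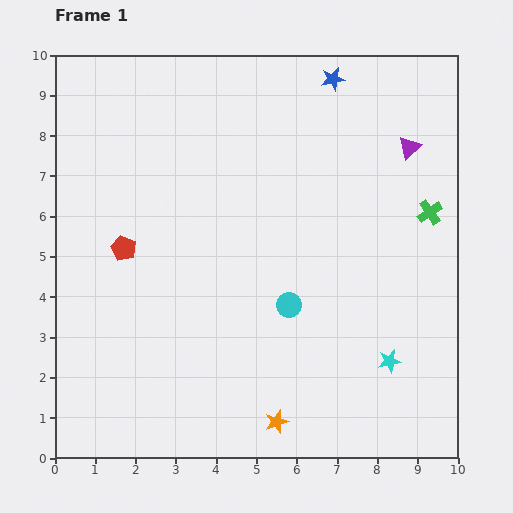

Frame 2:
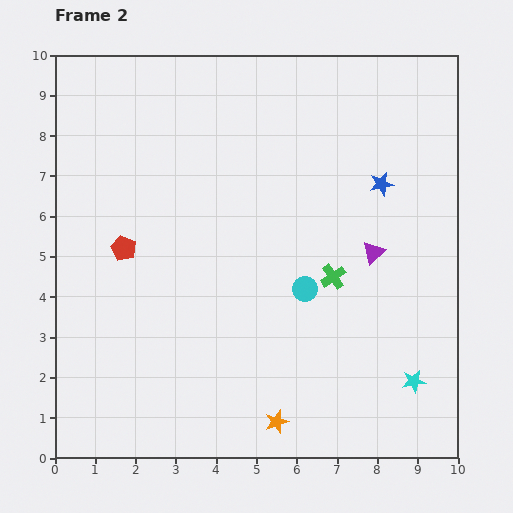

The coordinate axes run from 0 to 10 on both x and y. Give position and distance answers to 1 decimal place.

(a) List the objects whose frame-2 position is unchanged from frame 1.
the orange star, the red pentagon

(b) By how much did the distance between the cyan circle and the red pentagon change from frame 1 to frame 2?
+0.3

Distance in frame 1: 4.3. Distance in frame 2: 4.6.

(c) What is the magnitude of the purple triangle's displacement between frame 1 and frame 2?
2.8

The purple triangle moved from (8.8, 7.7) to (7.9, 5.1), a distance of √(0.9² + 2.6²) ≈ 2.8.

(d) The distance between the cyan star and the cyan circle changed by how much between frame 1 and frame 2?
+0.6

Distance in frame 1: 2.9. Distance in frame 2: 3.5.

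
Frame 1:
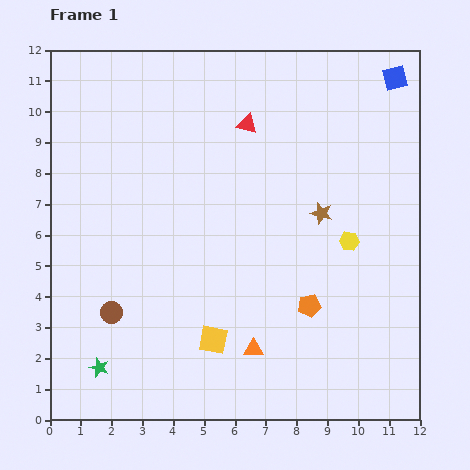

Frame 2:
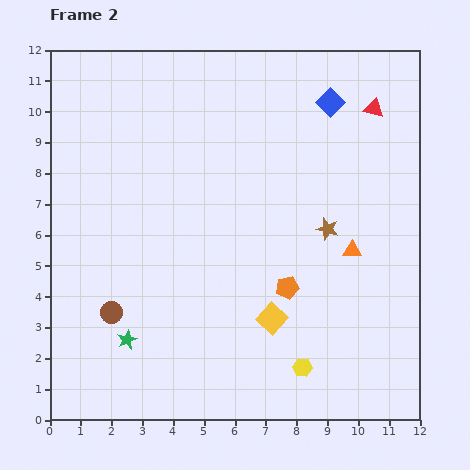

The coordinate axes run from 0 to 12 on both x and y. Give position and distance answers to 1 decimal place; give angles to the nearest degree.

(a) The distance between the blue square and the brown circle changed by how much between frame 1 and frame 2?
-2.1

Distance in frame 1: 11.9. Distance in frame 2: 9.8.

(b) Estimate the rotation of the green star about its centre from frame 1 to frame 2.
27° clockwise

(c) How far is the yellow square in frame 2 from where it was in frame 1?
2.0

The yellow square moved from (5.3, 2.6) to (7.2, 3.3), a distance of √(1.9² + 0.7²) ≈ 2.0.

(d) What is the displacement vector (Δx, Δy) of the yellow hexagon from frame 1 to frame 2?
(-1.5, -4.1)

The yellow hexagon was at (9.7, 5.8) in frame 1 and (8.2, 1.7) in frame 2.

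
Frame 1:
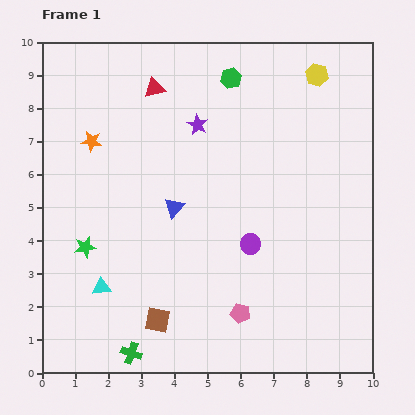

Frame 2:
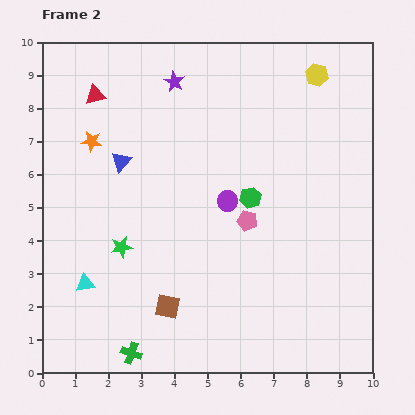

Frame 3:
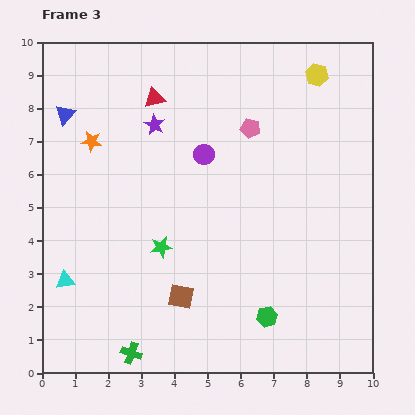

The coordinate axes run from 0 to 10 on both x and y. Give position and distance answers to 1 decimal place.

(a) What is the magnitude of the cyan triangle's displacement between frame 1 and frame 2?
0.5

The cyan triangle moved from (1.8, 2.6) to (1.3, 2.7), a distance of √(0.5² + 0.1²) ≈ 0.5.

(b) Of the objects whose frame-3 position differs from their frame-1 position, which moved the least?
the red triangle

(moved 0.3)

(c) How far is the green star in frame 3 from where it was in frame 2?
1.2

The green star moved from (2.4, 3.8) to (3.6, 3.8), a distance of √(1.2² + 0.0²) ≈ 1.2.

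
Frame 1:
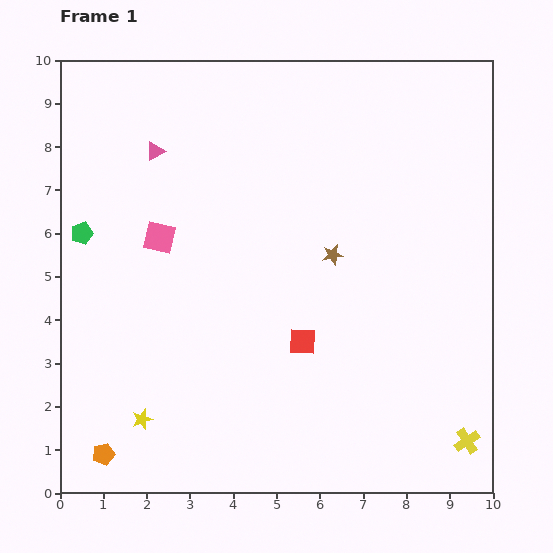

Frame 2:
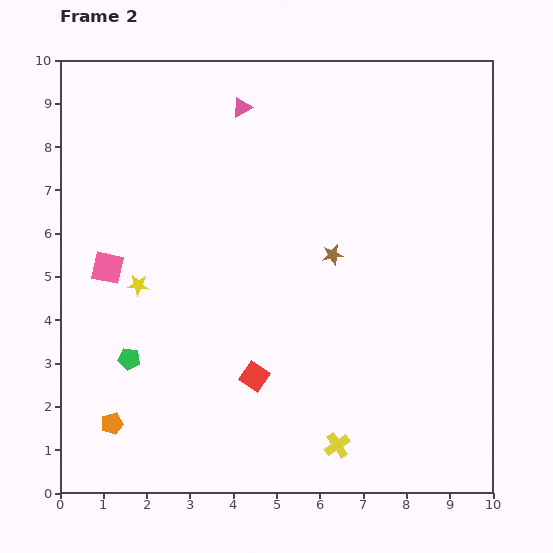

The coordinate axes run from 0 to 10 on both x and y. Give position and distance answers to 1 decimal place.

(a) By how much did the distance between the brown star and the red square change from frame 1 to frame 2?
+1.2

Distance in frame 1: 2.1. Distance in frame 2: 3.3.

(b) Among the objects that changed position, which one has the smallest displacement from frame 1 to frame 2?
the orange pentagon

(moved 0.7)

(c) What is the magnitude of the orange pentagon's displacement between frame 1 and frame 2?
0.7

The orange pentagon moved from (1.0, 0.9) to (1.2, 1.6), a distance of √(0.2² + 0.7²) ≈ 0.7.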